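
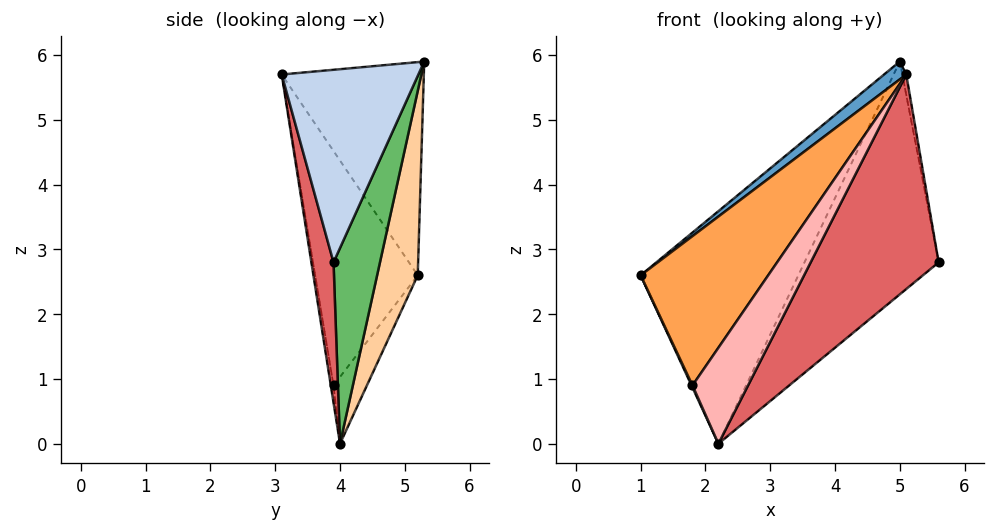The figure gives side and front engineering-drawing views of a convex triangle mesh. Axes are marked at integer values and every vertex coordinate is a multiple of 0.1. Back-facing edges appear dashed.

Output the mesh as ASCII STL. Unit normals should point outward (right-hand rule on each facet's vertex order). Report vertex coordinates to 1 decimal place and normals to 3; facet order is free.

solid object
 facet normal -0.632 -0.099 0.769
  outer loop
   vertex 5.1 3.1 5.7
   vertex 5.0 5.3 5.9
   vertex 1.0 5.2 2.6
  endloop
 endfacet
 facet normal 0.984 0.029 0.177
  outer loop
   vertex 5.1 3.1 5.7
   vertex 5.6 3.9 2.8
   vertex 5.0 5.3 5.9
  endloop
 endfacet
 facet normal -0.600 -0.746 0.288
  outer loop
   vertex 1.8 3.9 0.9
   vertex 5.1 3.1 5.7
   vertex 1.0 5.2 2.6
  endloop
 endfacet
 facet normal 0.237 0.919 -0.315
  outer loop
   vertex 2.2 4.0 0.0
   vertex 1.0 5.2 2.6
   vertex 5.0 5.3 5.9
  endloop
 endfacet
 facet normal 0.307 0.888 -0.342
  outer loop
   vertex 2.2 4.0 0.0
   vertex 5.0 5.3 5.9
   vertex 5.6 3.9 2.8
  endloop
 endfacet
 facet normal -0.912 -0.027 -0.409
  outer loop
   vertex 2.2 4.0 0.0
   vertex 1.8 3.9 0.9
   vertex 1.0 5.2 2.6
  endloop
 endfacet
 facet normal 0.166 -0.958 -0.236
  outer loop
   vertex 2.2 4.0 0.0
   vertex 5.6 3.9 2.8
   vertex 5.1 3.1 5.7
  endloop
 endfacet
 facet normal -0.049 -0.990 -0.132
  outer loop
   vertex 2.2 4.0 0.0
   vertex 5.1 3.1 5.7
   vertex 1.8 3.9 0.9
  endloop
 endfacet
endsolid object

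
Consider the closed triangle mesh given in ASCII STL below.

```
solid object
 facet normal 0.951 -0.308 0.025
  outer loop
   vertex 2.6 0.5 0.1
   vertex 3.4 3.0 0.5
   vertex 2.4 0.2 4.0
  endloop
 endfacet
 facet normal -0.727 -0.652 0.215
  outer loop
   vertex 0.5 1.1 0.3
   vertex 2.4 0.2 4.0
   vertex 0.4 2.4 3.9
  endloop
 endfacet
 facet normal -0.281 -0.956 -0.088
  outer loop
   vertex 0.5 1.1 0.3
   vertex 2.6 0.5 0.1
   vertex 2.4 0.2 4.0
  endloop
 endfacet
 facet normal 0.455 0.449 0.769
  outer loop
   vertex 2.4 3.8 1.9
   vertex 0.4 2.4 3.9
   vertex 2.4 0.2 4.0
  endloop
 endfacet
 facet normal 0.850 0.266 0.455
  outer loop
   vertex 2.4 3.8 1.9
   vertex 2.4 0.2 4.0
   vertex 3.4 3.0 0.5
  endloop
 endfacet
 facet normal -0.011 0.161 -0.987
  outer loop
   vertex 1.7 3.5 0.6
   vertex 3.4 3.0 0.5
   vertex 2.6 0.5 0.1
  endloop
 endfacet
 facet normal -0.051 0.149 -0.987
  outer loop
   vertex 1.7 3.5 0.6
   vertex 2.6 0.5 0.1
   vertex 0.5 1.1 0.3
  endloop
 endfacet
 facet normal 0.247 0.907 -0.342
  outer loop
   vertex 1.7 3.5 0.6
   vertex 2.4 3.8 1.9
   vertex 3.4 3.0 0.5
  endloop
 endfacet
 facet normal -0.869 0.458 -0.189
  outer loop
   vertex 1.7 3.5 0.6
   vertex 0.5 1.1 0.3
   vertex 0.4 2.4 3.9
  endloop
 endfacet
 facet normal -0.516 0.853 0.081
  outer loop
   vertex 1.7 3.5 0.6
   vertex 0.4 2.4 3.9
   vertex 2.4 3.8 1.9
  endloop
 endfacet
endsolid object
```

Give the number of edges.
15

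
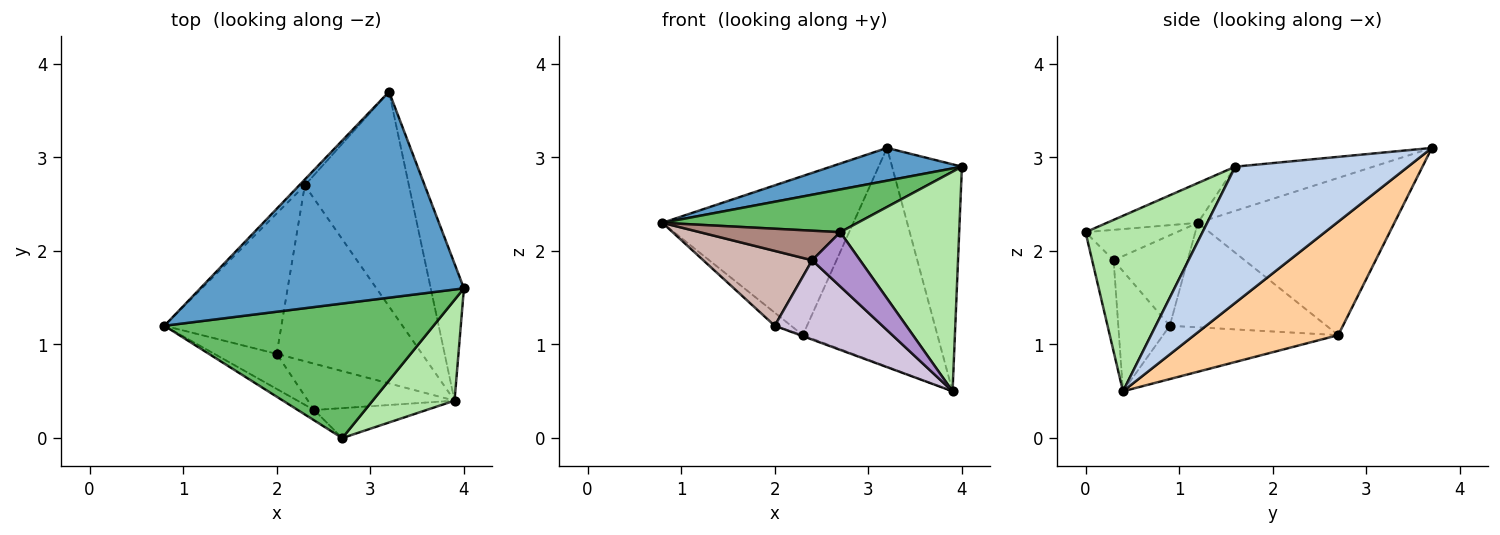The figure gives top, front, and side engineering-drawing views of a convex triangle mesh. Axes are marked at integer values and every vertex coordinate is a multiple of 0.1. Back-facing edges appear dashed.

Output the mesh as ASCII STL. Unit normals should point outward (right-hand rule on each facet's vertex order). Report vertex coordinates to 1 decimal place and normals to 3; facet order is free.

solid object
 facet normal -0.163 -0.155 0.974
  outer loop
   vertex 3.2 3.7 3.1
   vertex 0.8 1.2 2.3
   vertex 4.0 1.6 2.9
  endloop
 endfacet
 facet normal 0.904 0.366 -0.220
  outer loop
   vertex 3.9 0.4 0.5
   vertex 3.2 3.7 3.1
   vertex 4.0 1.6 2.9
  endloop
 endfacet
 facet normal -0.717 0.697 -0.026
  outer loop
   vertex 2.3 2.7 1.1
   vertex 0.8 1.2 2.3
   vertex 3.2 3.7 3.1
  endloop
 endfacet
 facet normal 0.607 0.567 -0.557
  outer loop
   vertex 2.3 2.7 1.1
   vertex 3.2 3.7 3.1
   vertex 3.9 0.4 0.5
  endloop
 endfacet
 facet normal -0.140 -0.300 0.944
  outer loop
   vertex 2.7 0.0 2.2
   vertex 4.0 1.6 2.9
   vertex 0.8 1.2 2.3
  endloop
 endfacet
 facet normal 0.666 -0.678 0.311
  outer loop
   vertex 2.7 0.0 2.2
   vertex 3.9 0.4 0.5
   vertex 4.0 1.6 2.9
  endloop
 endfacet
 facet normal -0.665 0.069 -0.744
  outer loop
   vertex 2.0 0.9 1.2
   vertex 0.8 1.2 2.3
   vertex 2.3 2.7 1.1
  endloop
 endfacet
 facet normal -0.344 0.005 -0.939
  outer loop
   vertex 2.0 0.9 1.2
   vertex 2.3 2.7 1.1
   vertex 3.9 0.4 0.5
  endloop
 endfacet
 facet normal -0.365 -0.815 -0.450
  outer loop
   vertex 2.4 0.3 1.9
   vertex 3.9 0.4 0.5
   vertex 2.7 0.0 2.2
  endloop
 endfacet
 facet normal -0.382 -0.798 -0.466
  outer loop
   vertex 2.4 0.3 1.9
   vertex 2.0 0.9 1.2
   vertex 3.9 0.4 0.5
  endloop
 endfacet
 facet normal -0.523 -0.805 -0.282
  outer loop
   vertex 2.4 0.3 1.9
   vertex 2.7 0.0 2.2
   vertex 0.8 1.2 2.3
  endloop
 endfacet
 facet normal -0.524 -0.771 -0.361
  outer loop
   vertex 2.4 0.3 1.9
   vertex 0.8 1.2 2.3
   vertex 2.0 0.9 1.2
  endloop
 endfacet
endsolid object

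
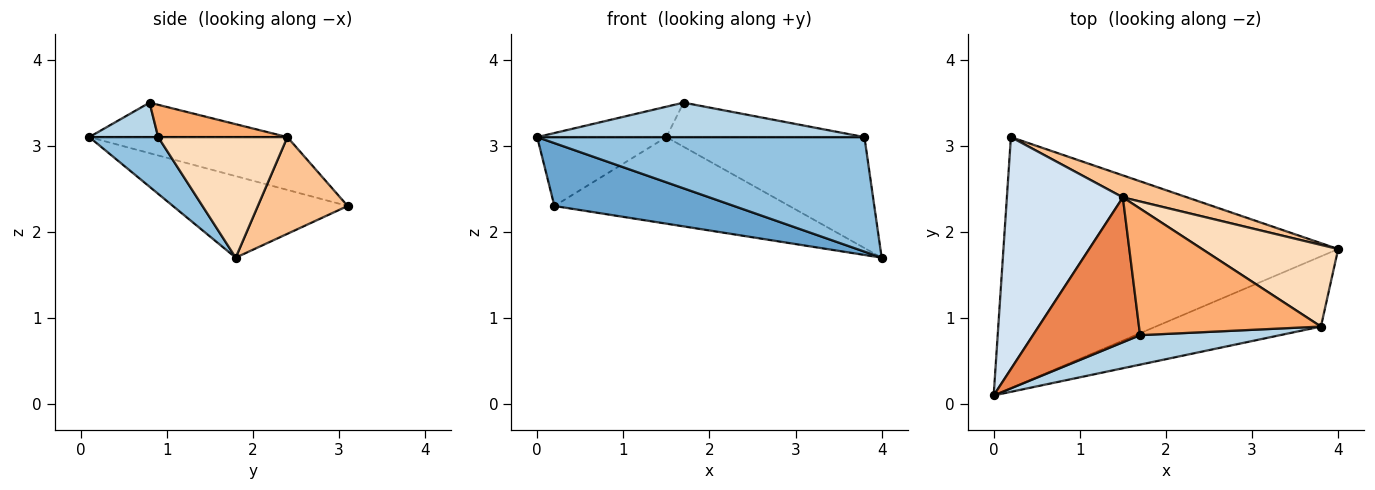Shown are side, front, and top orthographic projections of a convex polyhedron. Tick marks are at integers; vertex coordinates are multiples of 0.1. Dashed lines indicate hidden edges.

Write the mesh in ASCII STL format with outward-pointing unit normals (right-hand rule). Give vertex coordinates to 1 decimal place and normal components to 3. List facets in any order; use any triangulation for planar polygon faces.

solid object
 facet normal -0.230 -0.236 -0.944
  outer loop
   vertex 0.2 3.1 2.3
   vertex 4.0 1.8 1.7
   vertex 0.0 0.1 3.1
  endloop
 endfacet
 facet normal 0.177 -0.839 -0.514
  outer loop
   vertex 3.8 0.9 3.1
   vertex 0.0 0.1 3.1
   vertex 4.0 1.8 1.7
  endloop
 endfacet
 facet normal 0.158 -0.750 0.642
  outer loop
   vertex 3.8 0.9 3.1
   vertex 1.7 0.8 3.5
   vertex 0.0 0.1 3.1
  endloop
 endfacet
 facet normal -0.400 0.261 0.879
  outer loop
   vertex 1.5 2.4 3.1
   vertex 0.2 3.1 2.3
   vertex 0.0 0.1 3.1
  endloop
 endfacet
 facet normal -0.300 0.196 0.934
  outer loop
   vertex 1.5 2.4 3.1
   vertex 0.0 0.1 3.1
   vertex 1.7 0.8 3.5
  endloop
 endfacet
 facet normal 0.169 0.259 0.951
  outer loop
   vertex 1.5 2.4 3.1
   vertex 1.7 0.8 3.5
   vertex 3.8 0.9 3.1
  endloop
 endfacet
 facet normal 0.347 0.909 0.231
  outer loop
   vertex 1.5 2.4 3.1
   vertex 4.0 1.8 1.7
   vertex 0.2 3.1 2.3
  endloop
 endfacet
 facet normal 0.465 0.713 0.525
  outer loop
   vertex 1.5 2.4 3.1
   vertex 3.8 0.9 3.1
   vertex 4.0 1.8 1.7
  endloop
 endfacet
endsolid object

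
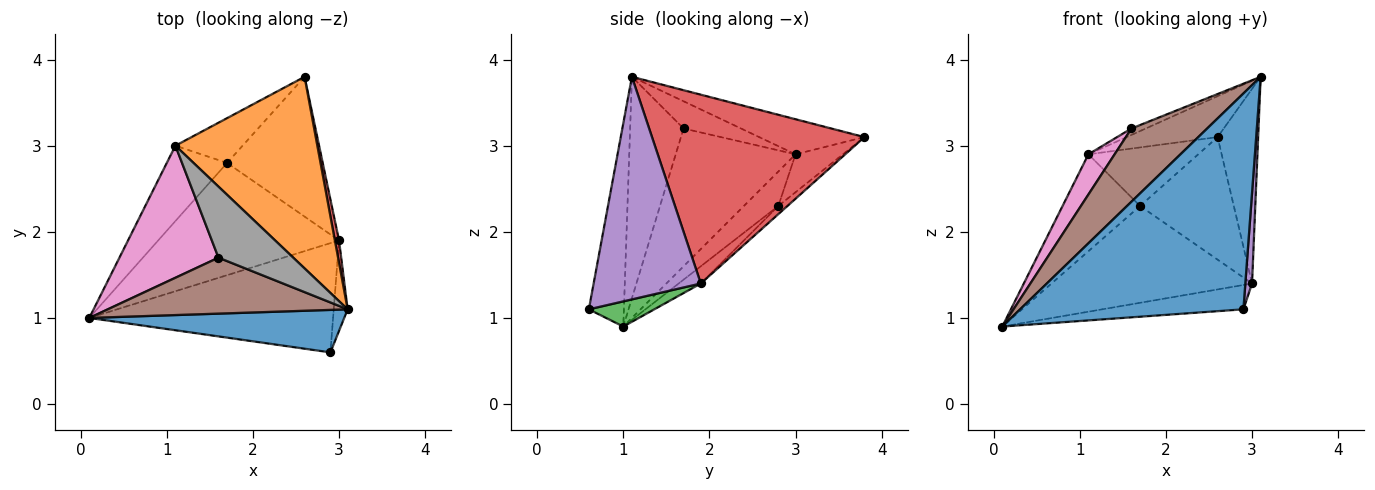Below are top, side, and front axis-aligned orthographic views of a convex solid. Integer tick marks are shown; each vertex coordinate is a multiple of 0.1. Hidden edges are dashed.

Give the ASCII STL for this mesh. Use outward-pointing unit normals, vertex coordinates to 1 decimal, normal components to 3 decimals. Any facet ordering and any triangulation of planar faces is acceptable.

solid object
 facet normal -0.152 -0.970 0.191
  outer loop
   vertex 2.9 0.6 1.1
   vertex 3.1 1.1 3.8
   vertex 0.1 1.0 0.9
  endloop
 endfacet
 facet normal -0.235 0.203 0.951
  outer loop
   vertex 1.1 3.0 2.9
   vertex 3.1 1.1 3.8
   vertex 2.6 3.8 3.1
  endloop
 endfacet
 facet normal 0.100 0.216 -0.971
  outer loop
   vertex 3.0 1.9 1.4
   vertex 2.9 0.6 1.1
   vertex 0.1 1.0 0.9
  endloop
 endfacet
 facet normal 0.982 0.187 0.022
  outer loop
   vertex 3.0 1.9 1.4
   vertex 2.6 3.8 3.1
   vertex 3.1 1.1 3.8
  endloop
 endfacet
 facet normal 0.996 -0.062 -0.062
  outer loop
   vertex 3.0 1.9 1.4
   vertex 3.1 1.1 3.8
   vertex 2.9 0.6 1.1
  endloop
 endfacet
 facet normal -0.489 -0.693 0.530
  outer loop
   vertex 1.6 1.7 3.2
   vertex 0.1 1.0 0.9
   vertex 3.1 1.1 3.8
  endloop
 endfacet
 facet normal -0.800 -0.175 0.575
  outer loop
   vertex 1.6 1.7 3.2
   vertex 1.1 3.0 2.9
   vertex 0.1 1.0 0.9
  endloop
 endfacet
 facet normal -0.341 0.085 0.936
  outer loop
   vertex 1.6 1.7 3.2
   vertex 3.1 1.1 3.8
   vertex 1.1 3.0 2.9
  endloop
 endfacet
 facet normal -0.072 0.651 -0.755
  outer loop
   vertex 1.7 2.8 2.3
   vertex 3.0 1.9 1.4
   vertex 0.1 1.0 0.9
  endloop
 endfacet
 facet normal -0.064 0.658 -0.750
  outer loop
   vertex 1.7 2.8 2.3
   vertex 2.6 3.8 3.1
   vertex 3.0 1.9 1.4
  endloop
 endfacet
 facet normal -0.331 0.745 -0.579
  outer loop
   vertex 1.7 2.8 2.3
   vertex 0.1 1.0 0.9
   vertex 1.1 3.0 2.9
  endloop
 endfacet
 facet normal -0.324 0.751 -0.575
  outer loop
   vertex 1.7 2.8 2.3
   vertex 1.1 3.0 2.9
   vertex 2.6 3.8 3.1
  endloop
 endfacet
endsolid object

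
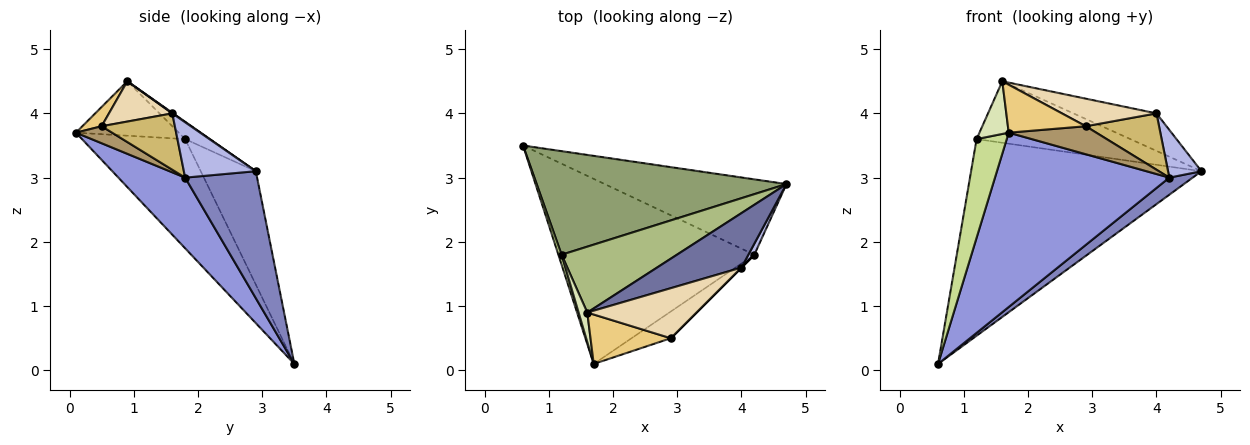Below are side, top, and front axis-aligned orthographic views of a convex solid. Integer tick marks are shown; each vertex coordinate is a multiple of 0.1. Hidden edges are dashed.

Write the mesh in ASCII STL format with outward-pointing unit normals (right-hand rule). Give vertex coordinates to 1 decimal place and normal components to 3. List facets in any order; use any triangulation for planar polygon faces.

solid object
 facet normal 0.006 0.567 0.824
  outer loop
   vertex 4.0 1.6 4.0
   vertex 4.7 2.9 3.1
   vertex 1.6 0.9 4.5
  endloop
 endfacet
 facet normal 0.563 -0.183 -0.806
  outer loop
   vertex 4.2 1.8 3.0
   vertex 0.6 3.5 0.1
   vertex 4.7 2.9 3.1
  endloop
 endfacet
 facet normal 0.254 -0.663 -0.704
  outer loop
   vertex 4.2 1.8 3.0
   vertex 1.7 0.1 3.7
   vertex 0.6 3.5 0.1
  endloop
 endfacet
 facet normal 0.903 -0.419 0.097
  outer loop
   vertex 4.2 1.8 3.0
   vertex 4.7 2.9 3.1
   vertex 4.0 1.6 4.0
  endloop
 endfacet
 facet normal -0.207 0.866 0.456
  outer loop
   vertex 1.2 1.8 3.6
   vertex 4.7 2.9 3.1
   vertex 0.6 3.5 0.1
  endloop
 endfacet
 facet normal -0.109 0.678 0.727
  outer loop
   vertex 1.2 1.8 3.6
   vertex 1.6 0.9 4.5
   vertex 4.7 2.9 3.1
  endloop
 endfacet
 facet normal -0.959 -0.281 0.028
  outer loop
   vertex 1.2 1.8 3.6
   vertex 0.6 3.5 0.1
   vertex 1.7 0.1 3.7
  endloop
 endfacet
 facet normal -0.951 -0.271 0.152
  outer loop
   vertex 1.2 1.8 3.6
   vertex 1.7 0.1 3.7
   vertex 1.6 0.9 4.5
  endloop
 endfacet
 facet normal 0.286 -0.693 -0.661
  outer loop
   vertex 2.9 0.5 3.8
   vertex 1.7 0.1 3.7
   vertex 4.2 1.8 3.0
  endloop
 endfacet
 facet normal 0.707 -0.707 0.000
  outer loop
   vertex 2.9 0.5 3.8
   vertex 4.2 1.8 3.0
   vertex 4.0 1.6 4.0
  endloop
 endfacet
 facet normal 0.170 -0.686 0.707
  outer loop
   vertex 2.9 0.5 3.8
   vertex 1.6 0.9 4.5
   vertex 1.7 0.1 3.7
  endloop
 endfacet
 facet normal 0.308 -0.459 0.833
  outer loop
   vertex 2.9 0.5 3.8
   vertex 4.0 1.6 4.0
   vertex 1.6 0.9 4.5
  endloop
 endfacet
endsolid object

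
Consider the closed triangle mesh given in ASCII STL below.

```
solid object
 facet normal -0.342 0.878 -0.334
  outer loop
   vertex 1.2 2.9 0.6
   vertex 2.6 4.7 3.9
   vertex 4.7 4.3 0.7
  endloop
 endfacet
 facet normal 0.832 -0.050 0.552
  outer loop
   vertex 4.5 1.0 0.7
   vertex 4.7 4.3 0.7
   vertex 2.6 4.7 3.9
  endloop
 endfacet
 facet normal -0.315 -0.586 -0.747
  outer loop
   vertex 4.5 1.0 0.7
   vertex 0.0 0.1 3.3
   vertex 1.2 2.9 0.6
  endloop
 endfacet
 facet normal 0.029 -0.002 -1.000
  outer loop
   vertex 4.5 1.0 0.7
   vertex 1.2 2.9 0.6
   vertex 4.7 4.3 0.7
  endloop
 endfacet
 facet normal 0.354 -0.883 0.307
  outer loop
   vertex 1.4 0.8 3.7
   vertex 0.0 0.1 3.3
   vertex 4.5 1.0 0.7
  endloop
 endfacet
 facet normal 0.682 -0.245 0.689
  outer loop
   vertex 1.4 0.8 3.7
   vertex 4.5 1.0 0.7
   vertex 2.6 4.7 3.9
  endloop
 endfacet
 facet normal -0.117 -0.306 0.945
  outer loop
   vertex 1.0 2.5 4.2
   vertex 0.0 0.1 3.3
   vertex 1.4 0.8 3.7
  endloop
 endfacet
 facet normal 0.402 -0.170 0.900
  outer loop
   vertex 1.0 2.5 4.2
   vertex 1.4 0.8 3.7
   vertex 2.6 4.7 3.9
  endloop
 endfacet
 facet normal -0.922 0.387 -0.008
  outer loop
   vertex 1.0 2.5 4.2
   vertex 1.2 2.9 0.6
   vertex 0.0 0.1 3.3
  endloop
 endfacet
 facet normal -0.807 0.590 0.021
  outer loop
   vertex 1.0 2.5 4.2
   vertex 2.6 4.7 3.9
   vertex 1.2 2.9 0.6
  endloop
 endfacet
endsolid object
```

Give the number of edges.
15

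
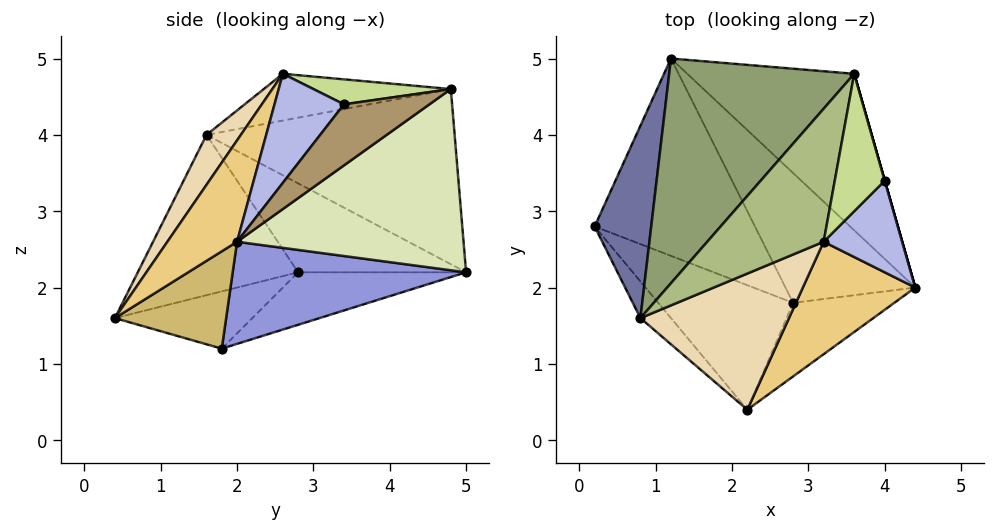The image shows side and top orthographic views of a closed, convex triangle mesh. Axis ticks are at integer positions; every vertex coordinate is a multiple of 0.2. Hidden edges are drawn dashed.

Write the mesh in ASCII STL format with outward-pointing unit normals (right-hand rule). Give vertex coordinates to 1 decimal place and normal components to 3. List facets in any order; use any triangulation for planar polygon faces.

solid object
 facet normal -0.788 0.358 0.501
  outer loop
   vertex 0.8 1.6 4.0
   vertex 1.2 5.0 2.2
   vertex 0.2 2.8 2.2
  endloop
 endfacet
 facet normal -0.308 0.140 -0.941
  outer loop
   vertex 2.8 1.8 1.2
   vertex 0.2 2.8 2.2
   vertex 1.2 5.0 2.2
  endloop
 endfacet
 facet normal 0.541 0.485 -0.687
  outer loop
   vertex 2.8 1.8 1.2
   vertex 1.2 5.0 2.2
   vertex 4.4 2.0 2.6
  endloop
 endfacet
 facet normal 0.720 -0.461 0.519
  outer loop
   vertex 4.0 3.4 4.4
   vertex 3.2 2.6 4.8
   vertex 4.4 2.0 2.6
  endloop
 endfacet
 facet normal -0.623 0.422 0.658
  outer loop
   vertex 3.6 4.8 4.6
   vertex 1.2 5.0 2.2
   vertex 0.8 1.6 4.0
  endloop
 endfacet
 facet normal -0.368 0.150 0.917
  outer loop
   vertex 3.6 4.8 4.6
   vertex 0.8 1.6 4.0
   vertex 3.2 2.6 4.8
  endloop
 endfacet
 facet normal 0.447 0.000 0.894
  outer loop
   vertex 3.6 4.8 4.6
   vertex 3.2 2.6 4.8
   vertex 4.0 3.4 4.4
  endloop
 endfacet
 facet normal 0.604 0.570 -0.557
  outer loop
   vertex 3.6 4.8 4.6
   vertex 4.4 2.0 2.6
   vertex 1.2 5.0 2.2
  endloop
 endfacet
 facet normal 0.962 0.275 0.000
  outer loop
   vertex 3.6 4.8 4.6
   vertex 4.0 3.4 4.4
   vertex 4.4 2.0 2.6
  endloop
 endfacet
 facet normal 0.619 -0.449 -0.644
  outer loop
   vertex 2.2 0.4 1.6
   vertex 2.8 1.8 1.2
   vertex 4.4 2.0 2.6
  endloop
 endfacet
 facet normal 0.392 -0.811 0.435
  outer loop
   vertex 2.2 0.4 1.6
   vertex 4.4 2.0 2.6
   vertex 3.2 2.6 4.8
  endloop
 endfacet
 facet normal 0.175 -0.836 0.520
  outer loop
   vertex 2.2 0.4 1.6
   vertex 3.2 2.6 4.8
   vertex 0.8 1.6 4.0
  endloop
 endfacet
 facet normal -0.778 -0.611 -0.148
  outer loop
   vertex 2.2 0.4 1.6
   vertex 0.8 1.6 4.0
   vertex 0.2 2.8 2.2
  endloop
 endfacet
 facet normal -0.389 -0.095 -0.916
  outer loop
   vertex 2.2 0.4 1.6
   vertex 0.2 2.8 2.2
   vertex 2.8 1.8 1.2
  endloop
 endfacet
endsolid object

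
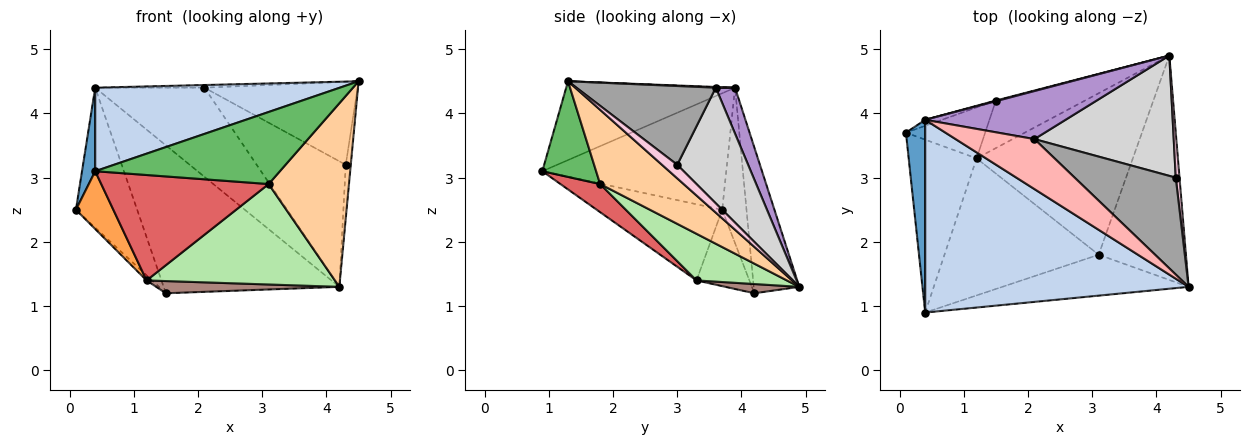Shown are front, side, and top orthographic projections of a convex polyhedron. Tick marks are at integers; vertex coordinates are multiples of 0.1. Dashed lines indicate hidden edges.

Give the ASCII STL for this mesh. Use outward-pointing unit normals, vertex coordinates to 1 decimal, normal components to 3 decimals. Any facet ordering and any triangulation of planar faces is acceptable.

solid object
 facet normal -0.984 -0.071 0.163
  outer loop
   vertex 0.4 3.9 4.4
   vertex 0.1 3.7 2.5
   vertex 0.4 0.9 3.1
  endloop
 endfacet
 facet normal -0.265 -0.383 0.885
  outer loop
   vertex 0.4 3.9 4.4
   vertex 0.4 0.9 3.1
   vertex 4.5 1.3 4.5
  endloop
 endfacet
 facet normal -0.729 -0.217 -0.650
  outer loop
   vertex 1.2 3.3 1.4
   vertex 0.4 0.9 3.1
   vertex 0.1 3.7 2.5
  endloop
 endfacet
 facet normal 0.550 -0.529 -0.646
  outer loop
   vertex 3.1 1.8 2.9
   vertex 4.2 4.9 1.3
   vertex 4.5 1.3 4.5
  endloop
 endfacet
 facet normal 0.246 -0.843 -0.478
  outer loop
   vertex 3.1 1.8 2.9
   vertex 4.5 1.3 4.5
   vertex 0.4 0.9 3.1
  endloop
 endfacet
 facet normal 0.246 -0.512 -0.823
  outer loop
   vertex 3.1 1.8 2.9
   vertex 1.2 3.3 1.4
   vertex 4.2 4.9 1.3
  endloop
 endfacet
 facet normal 0.143 -0.603 -0.785
  outer loop
   vertex 3.1 1.8 2.9
   vertex 0.4 0.9 3.1
   vertex 1.2 3.3 1.4
  endloop
 endfacet
 facet normal 0.009 0.053 0.999
  outer loop
   vertex 2.1 3.6 4.4
   vertex 0.4 3.9 4.4
   vertex 4.5 1.3 4.5
  endloop
 endfacet
 facet normal 0.154 0.870 0.469
  outer loop
   vertex 2.1 3.6 4.4
   vertex 4.2 4.9 1.3
   vertex 0.4 3.9 4.4
  endloop
 endfacet
 facet normal -0.692 0.071 -0.718
  outer loop
   vertex 1.5 4.2 1.2
   vertex 1.2 3.3 1.4
   vertex 0.1 3.7 2.5
  endloop
 endfacet
 facet normal 0.100 -0.247 -0.964
  outer loop
   vertex 1.5 4.2 1.2
   vertex 4.2 4.9 1.3
   vertex 1.2 3.3 1.4
  endloop
 endfacet
 facet normal -0.368 0.929 -0.040
  outer loop
   vertex 1.5 4.2 1.2
   vertex 0.1 3.7 2.5
   vertex 0.4 3.9 4.4
  endloop
 endfacet
 facet normal -0.251 0.968 0.004
  outer loop
   vertex 1.5 4.2 1.2
   vertex 0.4 3.9 4.4
   vertex 4.2 4.9 1.3
  endloop
 endfacet
 facet normal 0.919 0.302 0.254
  outer loop
   vertex 4.3 3.0 3.2
   vertex 4.5 1.3 4.5
   vertex 4.2 4.9 1.3
  endloop
 endfacet
 facet normal 0.509 0.560 0.654
  outer loop
   vertex 4.3 3.0 3.2
   vertex 2.1 3.6 4.4
   vertex 4.5 1.3 4.5
  endloop
 endfacet
 facet normal 0.498 0.626 0.600
  outer loop
   vertex 4.3 3.0 3.2
   vertex 4.2 4.9 1.3
   vertex 2.1 3.6 4.4
  endloop
 endfacet
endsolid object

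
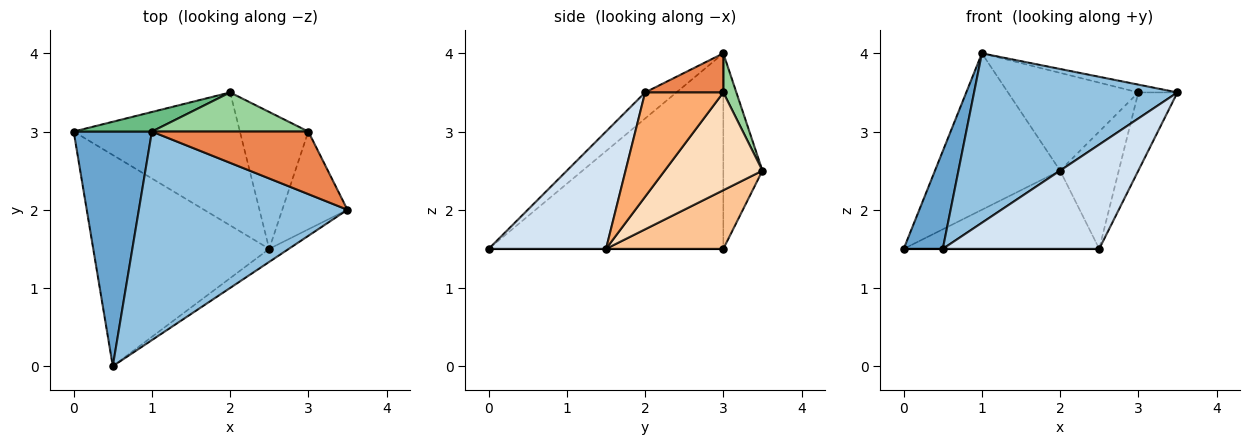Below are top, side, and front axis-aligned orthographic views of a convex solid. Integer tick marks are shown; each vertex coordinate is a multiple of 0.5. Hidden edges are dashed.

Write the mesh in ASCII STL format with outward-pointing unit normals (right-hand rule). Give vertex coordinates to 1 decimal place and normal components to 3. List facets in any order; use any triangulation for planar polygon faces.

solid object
 facet normal -0.918 -0.153 0.367
  outer loop
   vertex 1.0 3.0 4.0
   vertex 0.0 3.0 1.5
   vertex 0.5 0.0 1.5
  endloop
 endfacet
 facet normal -0.097 -0.628 0.772
  outer loop
   vertex 1.0 3.0 4.0
   vertex 0.5 0.0 1.5
   vertex 3.5 2.0 3.5
  endloop
 endfacet
 facet normal 0.000 0.000 -1.000
  outer loop
   vertex 2.5 1.5 1.5
   vertex 0.5 0.0 1.5
   vertex 0.0 3.0 1.5
  endloop
 endfacet
 facet normal 0.597 -0.796 -0.100
  outer loop
   vertex 2.5 1.5 1.5
   vertex 3.5 2.0 3.5
   vertex 0.5 0.0 1.5
  endloop
 endfacet
 facet normal 0.241 0.120 0.963
  outer loop
   vertex 3.0 3.0 3.5
   vertex 1.0 3.0 4.0
   vertex 3.5 2.0 3.5
  endloop
 endfacet
 facet normal 0.781 0.390 -0.488
  outer loop
   vertex 3.0 3.0 3.5
   vertex 3.5 2.0 3.5
   vertex 2.5 1.5 1.5
  endloop
 endfacet
 facet normal 0.291 0.485 -0.825
  outer loop
   vertex 2.0 3.5 2.5
   vertex 2.5 1.5 1.5
   vertex 0.0 3.0 1.5
  endloop
 endfacet
 facet normal 0.735 0.441 -0.515
  outer loop
   vertex 2.0 3.5 2.5
   vertex 3.0 3.0 3.5
   vertex 2.5 1.5 1.5
  endloop
 endfacet
 facet normal -0.296 0.948 0.118
  outer loop
   vertex 2.0 3.5 2.5
   vertex 0.0 3.0 1.5
   vertex 1.0 3.0 4.0
  endloop
 endfacet
 facet normal 0.092 0.925 0.370
  outer loop
   vertex 2.0 3.5 2.5
   vertex 1.0 3.0 4.0
   vertex 3.0 3.0 3.5
  endloop
 endfacet
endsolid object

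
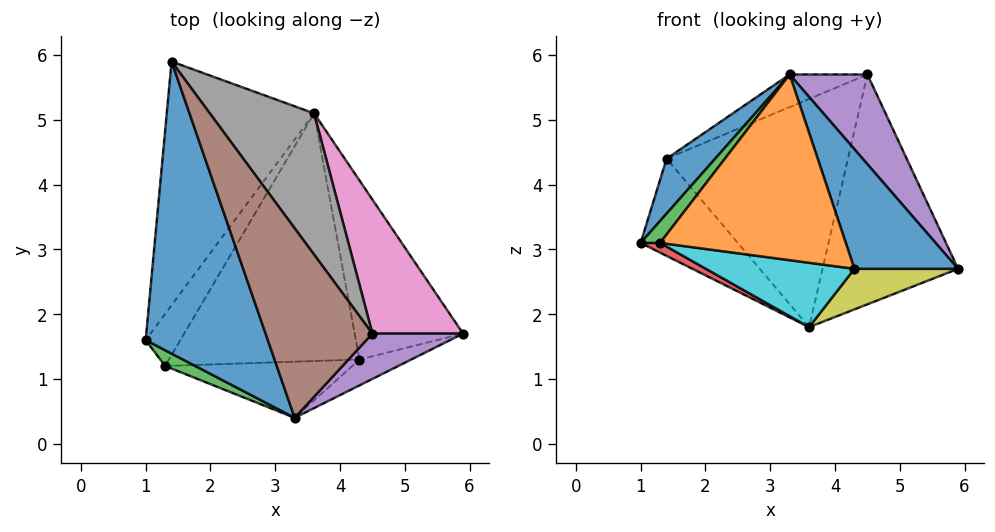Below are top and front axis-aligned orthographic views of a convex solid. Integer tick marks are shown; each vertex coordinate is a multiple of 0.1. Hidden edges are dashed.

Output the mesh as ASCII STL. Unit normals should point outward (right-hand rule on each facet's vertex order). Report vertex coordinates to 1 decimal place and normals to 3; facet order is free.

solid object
 facet normal -0.770 -0.118 0.627
  outer loop
   vertex 3.3 0.4 5.7
   vertex 1.4 5.9 4.4
   vertex 1.0 1.6 3.1
  endloop
 endfacet
 facet normal -0.694 0.267 -0.669
  outer loop
   vertex 3.6 5.1 1.8
   vertex 1.0 1.6 3.1
   vertex 1.4 5.9 4.4
  endloop
 endfacet
 facet normal -0.735 -0.551 0.396
  outer loop
   vertex 1.3 1.2 3.1
   vertex 3.3 0.4 5.7
   vertex 1.0 1.6 3.1
  endloop
 endfacet
 facet normal -0.238 -0.178 -0.955
  outer loop
   vertex 1.3 1.2 3.1
   vertex 1.0 1.6 3.1
   vertex 3.6 5.1 1.8
  endloop
 endfacet
 facet normal 0.695 -0.642 0.324
  outer loop
   vertex 4.5 1.7 5.7
   vertex 3.3 0.4 5.7
   vertex 5.9 1.7 2.7
  endloop
 endfacet
 facet normal -0.181 0.167 0.969
  outer loop
   vertex 4.5 1.7 5.7
   vertex 1.4 5.9 4.4
   vertex 3.3 0.4 5.7
  endloop
 endfacet
 facet normal 0.734 0.587 0.342
  outer loop
   vertex 4.5 1.7 5.7
   vertex 5.9 1.7 2.7
   vertex 3.6 5.1 1.8
  endloop
 endfacet
 facet normal 0.682 0.622 0.385
  outer loop
   vertex 4.5 1.7 5.7
   vertex 3.6 5.1 1.8
   vertex 1.4 5.9 4.4
  endloop
 endfacet
 facet normal 0.055 -0.220 -0.974
  outer loop
   vertex 4.3 1.3 2.7
   vertex 3.6 5.1 1.8
   vertex 5.9 1.7 2.7
  endloop
 endfacet
 facet normal -0.120 -0.250 -0.961
  outer loop
   vertex 4.3 1.3 2.7
   vertex 1.3 1.2 3.1
   vertex 3.6 5.1 1.8
  endloop
 endfacet
 facet normal 0.237 -0.949 -0.206
  outer loop
   vertex 4.3 1.3 2.7
   vertex 5.9 1.7 2.7
   vertex 3.3 0.4 5.7
  endloop
 endfacet
 facet normal -0.007 -0.957 -0.289
  outer loop
   vertex 4.3 1.3 2.7
   vertex 3.3 0.4 5.7
   vertex 1.3 1.2 3.1
  endloop
 endfacet
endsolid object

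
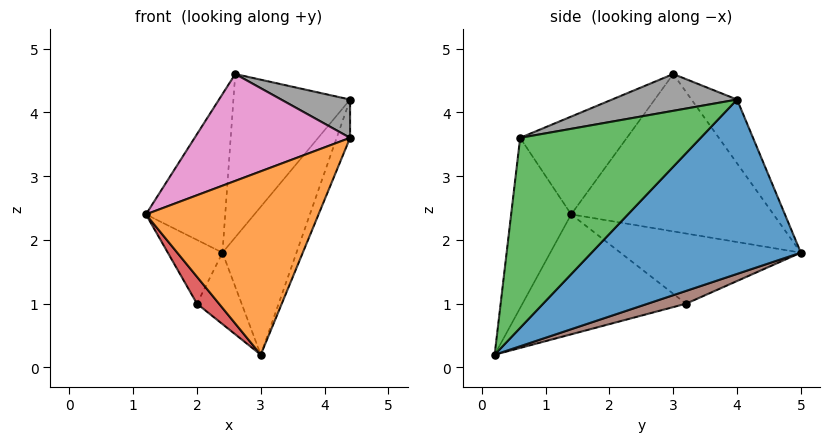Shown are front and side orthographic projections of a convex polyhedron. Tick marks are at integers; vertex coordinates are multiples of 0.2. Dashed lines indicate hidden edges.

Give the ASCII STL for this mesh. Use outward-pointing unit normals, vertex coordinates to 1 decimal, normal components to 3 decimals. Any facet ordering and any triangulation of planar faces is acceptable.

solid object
 facet normal 0.792 0.280 -0.543
  outer loop
   vertex 2.4 5.0 1.8
   vertex 4.4 4.0 4.2
   vertex 3.0 0.2 0.2
  endloop
 endfacet
 facet normal -0.319 -0.917 0.239
  outer loop
   vertex 4.4 0.6 3.6
   vertex 1.2 1.4 2.4
   vertex 3.0 0.2 0.2
  endloop
 endfacet
 facet normal 0.920 0.068 -0.387
  outer loop
   vertex 4.4 0.6 3.6
   vertex 3.0 0.2 0.2
   vertex 4.4 4.0 4.2
  endloop
 endfacet
 facet normal -0.797 -0.107 -0.594
  outer loop
   vertex 2.0 3.2 1.0
   vertex 3.0 0.2 0.2
   vertex 1.2 1.4 2.4
  endloop
 endfacet
 facet normal -0.943 0.286 -0.171
  outer loop
   vertex 2.0 3.2 1.0
   vertex 1.2 1.4 2.4
   vertex 2.4 5.0 1.8
  endloop
 endfacet
 facet normal 0.287 0.335 -0.897
  outer loop
   vertex 2.0 3.2 1.0
   vertex 2.4 5.0 1.8
   vertex 3.0 0.2 0.2
  endloop
 endfacet
 facet normal -0.408 -0.595 0.692
  outer loop
   vertex 2.6 3.0 4.6
   vertex 1.2 1.4 2.4
   vertex 4.4 0.6 3.6
  endloop
 endfacet
 facet normal 0.301 -0.166 0.939
  outer loop
   vertex 2.6 3.0 4.6
   vertex 4.4 0.6 3.6
   vertex 4.4 4.0 4.2
  endloop
 endfacet
 facet normal -0.885 0.347 0.311
  outer loop
   vertex 2.6 3.0 4.6
   vertex 2.4 5.0 1.8
   vertex 1.2 1.4 2.4
  endloop
 endfacet
 facet normal -0.299 0.766 0.569
  outer loop
   vertex 2.6 3.0 4.6
   vertex 4.4 4.0 4.2
   vertex 2.4 5.0 1.8
  endloop
 endfacet
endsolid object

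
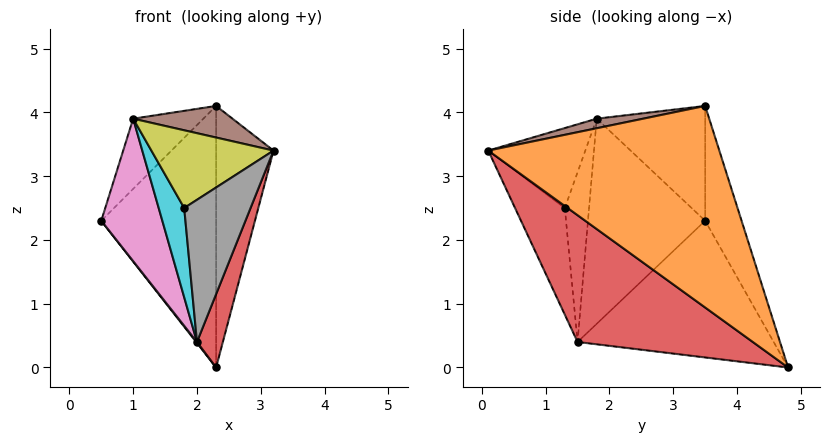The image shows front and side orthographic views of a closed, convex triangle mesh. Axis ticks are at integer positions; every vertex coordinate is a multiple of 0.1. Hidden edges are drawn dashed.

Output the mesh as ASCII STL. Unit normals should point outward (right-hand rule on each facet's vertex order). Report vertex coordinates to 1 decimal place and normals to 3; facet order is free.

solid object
 facet normal -0.289 0.912 0.289
  outer loop
   vertex 2.3 3.5 4.1
   vertex 2.3 4.8 0.0
   vertex 0.5 3.5 2.3
  endloop
 endfacet
 facet normal 0.968 0.240 0.076
  outer loop
   vertex 2.3 3.5 4.1
   vertex 3.2 0.1 3.4
   vertex 2.3 4.8 0.0
  endloop
 endfacet
 facet normal -0.787 -0.003 -0.617
  outer loop
   vertex 2.0 1.5 0.4
   vertex 0.5 3.5 2.3
   vertex 2.3 4.8 0.0
  endloop
 endfacet
 facet normal 0.897 -0.133 -0.421
  outer loop
   vertex 2.0 1.5 0.4
   vertex 2.3 4.8 0.0
   vertex 3.2 0.1 3.4
  endloop
 endfacet
 facet normal -0.643 0.416 0.643
  outer loop
   vertex 1.0 1.8 3.9
   vertex 2.3 3.5 4.1
   vertex 0.5 3.5 2.3
  endloop
 endfacet
 facet normal 0.084 -0.180 0.980
  outer loop
   vertex 1.0 1.8 3.9
   vertex 3.2 0.1 3.4
   vertex 2.3 3.5 4.1
  endloop
 endfacet
 facet normal -0.867 -0.452 -0.209
  outer loop
   vertex 1.0 1.8 3.9
   vertex 0.5 3.5 2.3
   vertex 2.0 1.5 0.4
  endloop
 endfacet
 facet normal -0.595 -0.793 -0.132
  outer loop
   vertex 1.8 1.3 2.5
   vertex 2.0 1.5 0.4
   vertex 3.2 0.1 3.4
  endloop
 endfacet
 facet normal -0.620 -0.781 -0.076
  outer loop
   vertex 1.8 1.3 2.5
   vertex 3.2 0.1 3.4
   vertex 1.0 1.8 3.9
  endloop
 endfacet
 facet normal -0.683 -0.719 -0.133
  outer loop
   vertex 1.8 1.3 2.5
   vertex 1.0 1.8 3.9
   vertex 2.0 1.5 0.4
  endloop
 endfacet
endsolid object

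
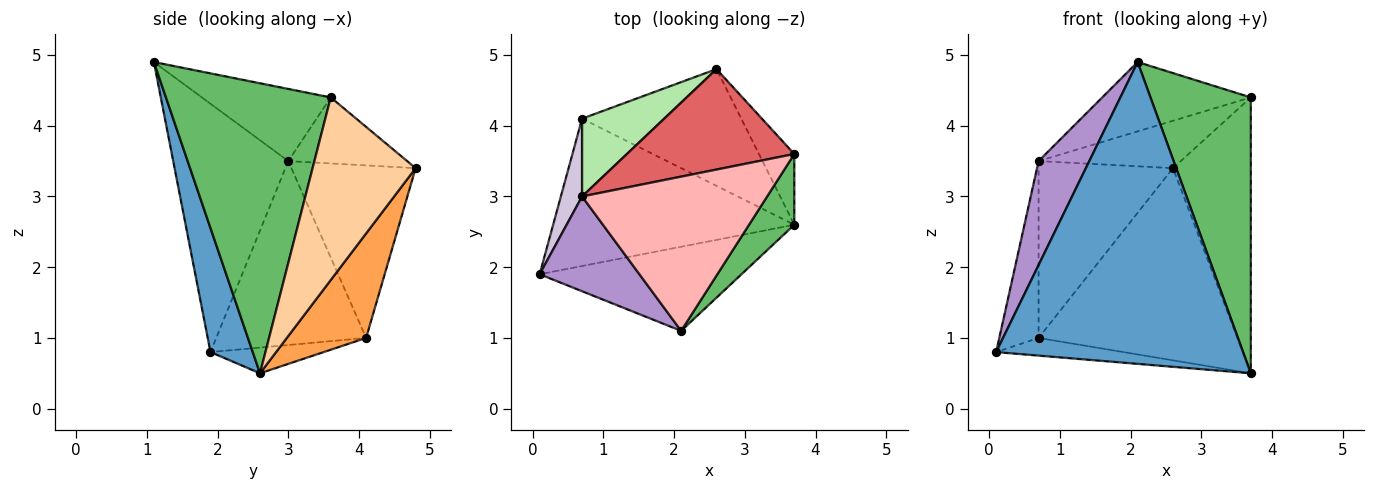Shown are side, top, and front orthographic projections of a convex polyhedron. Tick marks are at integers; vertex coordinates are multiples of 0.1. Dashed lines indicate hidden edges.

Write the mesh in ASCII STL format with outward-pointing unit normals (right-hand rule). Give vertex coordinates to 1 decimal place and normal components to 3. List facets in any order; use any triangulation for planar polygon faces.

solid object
 facet normal 0.163 -0.950 -0.265
  outer loop
   vertex 2.1 1.1 4.9
   vertex 0.1 1.9 0.8
   vertex 3.7 2.6 0.5
  endloop
 endfacet
 facet normal -0.105 0.118 -0.987
  outer loop
   vertex 0.7 4.1 1.0
   vertex 3.7 2.6 0.5
   vertex 0.1 1.9 0.8
  endloop
 endfacet
 facet normal 0.323 0.809 -0.491
  outer loop
   vertex 0.7 4.1 1.0
   vertex 2.6 4.8 3.4
   vertex 3.7 2.6 0.5
  endloop
 endfacet
 facet normal 0.789 0.596 -0.153
  outer loop
   vertex 3.7 3.6 4.4
   vertex 3.7 2.6 0.5
   vertex 2.6 4.8 3.4
  endloop
 endfacet
 facet normal 0.847 -0.515 0.132
  outer loop
   vertex 3.7 3.6 4.4
   vertex 2.1 1.1 4.9
   vertex 3.7 2.6 0.5
  endloop
 endfacet
 facet normal -0.646 0.699 0.307
  outer loop
   vertex 0.7 3.0 3.5
   vertex 2.6 4.8 3.4
   vertex 0.7 4.1 1.0
  endloop
 endfacet
 facet normal -0.336 0.402 0.852
  outer loop
   vertex 0.7 3.0 3.5
   vertex 3.7 3.6 4.4
   vertex 2.6 4.8 3.4
  endloop
 endfacet
 facet normal -0.335 0.386 0.859
  outer loop
   vertex 0.7 3.0 3.5
   vertex 2.1 1.1 4.9
   vertex 3.7 3.6 4.4
  endloop
 endfacet
 facet normal -0.859 -0.379 0.345
  outer loop
   vertex 0.7 3.0 3.5
   vertex 0.1 1.9 0.8
   vertex 2.1 1.1 4.9
  endloop
 endfacet
 facet normal -0.961 0.252 0.111
  outer loop
   vertex 0.7 3.0 3.5
   vertex 0.7 4.1 1.0
   vertex 0.1 1.9 0.8
  endloop
 endfacet
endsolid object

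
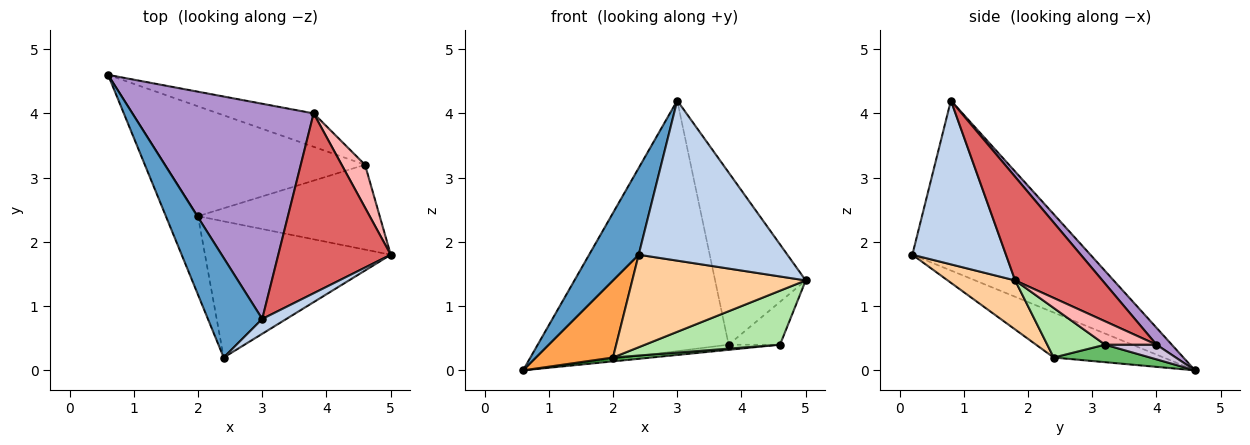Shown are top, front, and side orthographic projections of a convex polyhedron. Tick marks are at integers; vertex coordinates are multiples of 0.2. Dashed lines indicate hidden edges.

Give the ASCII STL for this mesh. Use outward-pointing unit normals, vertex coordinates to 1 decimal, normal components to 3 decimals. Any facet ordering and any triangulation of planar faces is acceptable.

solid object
 facet normal -0.921 -0.256 0.294
  outer loop
   vertex 3.0 0.8 4.2
   vertex 0.6 4.6 0.0
   vertex 2.4 0.2 1.8
  endloop
 endfacet
 facet normal 0.531 -0.844 0.078
  outer loop
   vertex 3.0 0.8 4.2
   vertex 2.4 0.2 1.8
   vertex 5.0 1.8 1.4
  endloop
 endfacet
 facet normal -0.707 -0.496 -0.505
  outer loop
   vertex 2.0 2.4 0.2
   vertex 2.4 0.2 1.8
   vertex 0.6 4.6 0.0
  endloop
 endfacet
 facet normal 0.213 -0.549 -0.808
  outer loop
   vertex 2.0 2.4 0.2
   vertex 5.0 1.8 1.4
   vertex 2.4 0.2 1.8
  endloop
 endfacet
 facet normal 0.087 -0.035 -0.996
  outer loop
   vertex 4.6 3.2 0.4
   vertex 2.0 2.4 0.2
   vertex 0.6 4.6 0.0
  endloop
 endfacet
 facet normal 0.224 -0.523 -0.822
  outer loop
   vertex 4.6 3.2 0.4
   vertex 5.0 1.8 1.4
   vertex 2.0 2.4 0.2
  endloop
 endfacet
 facet normal 0.554 0.576 0.601
  outer loop
   vertex 3.8 4.0 0.4
   vertex 3.0 0.8 4.2
   vertex 5.0 1.8 1.4
  endloop
 endfacet
 facet normal 0.577 0.577 0.577
  outer loop
   vertex 3.8 4.0 0.4
   vertex 5.0 1.8 1.4
   vertex 4.6 3.2 0.4
  endloop
 endfacet
 facet normal 0.061 0.757 0.650
  outer loop
   vertex 3.8 4.0 0.4
   vertex 0.6 4.6 0.0
   vertex 3.0 0.8 4.2
  endloop
 endfacet
 facet normal 0.150 0.150 -0.977
  outer loop
   vertex 3.8 4.0 0.4
   vertex 4.6 3.2 0.4
   vertex 0.6 4.6 0.0
  endloop
 endfacet
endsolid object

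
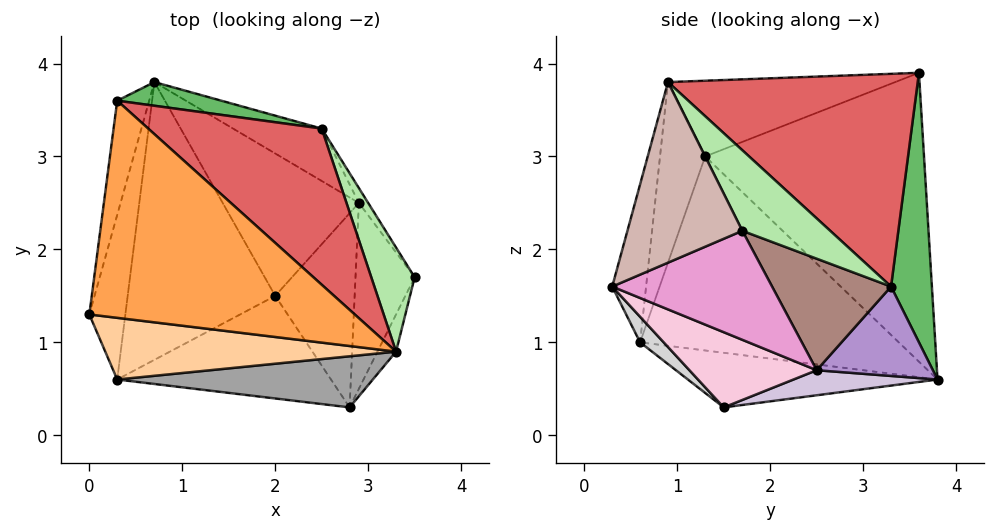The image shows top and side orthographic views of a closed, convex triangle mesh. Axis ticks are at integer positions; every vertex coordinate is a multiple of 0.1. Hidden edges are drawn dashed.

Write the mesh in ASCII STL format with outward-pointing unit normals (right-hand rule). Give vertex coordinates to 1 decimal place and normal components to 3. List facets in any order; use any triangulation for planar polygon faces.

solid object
 facet normal -0.979 0.170 -0.108
  outer loop
   vertex 0.3 3.6 3.9
   vertex 0.7 3.8 0.6
   vertex 0.0 1.3 3.0
  endloop
 endfacet
 facet normal -0.978 0.100 -0.182
  outer loop
   vertex 0.3 0.6 1.0
   vertex 0.0 1.3 3.0
   vertex 0.7 3.8 0.6
  endloop
 endfacet
 facet normal -0.260 -0.322 0.910
  outer loop
   vertex 3.3 0.9 3.8
   vertex 0.3 3.6 3.9
   vertex 0.0 1.3 3.0
  endloop
 endfacet
 facet normal -0.186 -0.936 0.300
  outer loop
   vertex 3.3 0.9 3.8
   vertex 0.0 1.3 3.0
   vertex 0.3 0.6 1.0
  endloop
 endfacet
 facet normal 0.222 0.971 0.086
  outer loop
   vertex 2.5 3.3 1.6
   vertex 0.7 3.8 0.6
   vertex 0.3 3.6 3.9
  endloop
 endfacet
 facet normal 0.712 0.589 0.383
  outer loop
   vertex 2.5 3.3 1.6
   vertex 3.3 0.9 3.8
   vertex 3.5 1.7 2.2
  endloop
 endfacet
 facet normal 0.594 0.642 0.484
  outer loop
   vertex 2.5 3.3 1.6
   vertex 0.3 3.6 3.9
   vertex 3.3 0.9 3.8
  endloop
 endfacet
 facet normal -0.346 -0.074 -0.935
  outer loop
   vertex 2.0 1.5 0.3
   vertex 0.3 0.6 1.0
   vertex 0.7 3.8 0.6
  endloop
 endfacet
 facet normal 0.466 0.754 -0.463
  outer loop
   vertex 2.9 2.5 0.7
   vertex 0.7 3.8 0.6
   vertex 2.5 3.3 1.6
  endloop
 endfacet
 facet normal 0.176 0.225 -0.958
  outer loop
   vertex 2.9 2.5 0.7
   vertex 2.0 1.5 0.3
   vertex 0.7 3.8 0.6
  endloop
 endfacet
 facet normal 0.858 0.509 -0.071
  outer loop
   vertex 2.9 2.5 0.7
   vertex 2.5 3.3 1.6
   vertex 3.5 1.7 2.2
  endloop
 endfacet
 facet normal 0.906 -0.413 -0.093
  outer loop
   vertex 2.8 0.3 1.6
   vertex 3.5 1.7 2.2
   vertex 3.3 0.9 3.8
  endloop
 endfacet
 facet normal 0.856 -0.229 -0.464
  outer loop
   vertex 2.8 0.3 1.6
   vertex 2.9 2.5 0.7
   vertex 3.5 1.7 2.2
  endloop
 endfacet
 facet normal 0.653 -0.312 -0.690
  outer loop
   vertex 2.8 0.3 1.6
   vertex 2.0 1.5 0.3
   vertex 2.9 2.5 0.7
  endloop
 endfacet
 facet normal -0.184 -0.937 0.297
  outer loop
   vertex 2.8 0.3 1.6
   vertex 3.3 0.9 3.8
   vertex 0.3 0.6 1.0
  endloop
 endfacet
 facet normal 0.084 -0.706 -0.703
  outer loop
   vertex 2.8 0.3 1.6
   vertex 0.3 0.6 1.0
   vertex 2.0 1.5 0.3
  endloop
 endfacet
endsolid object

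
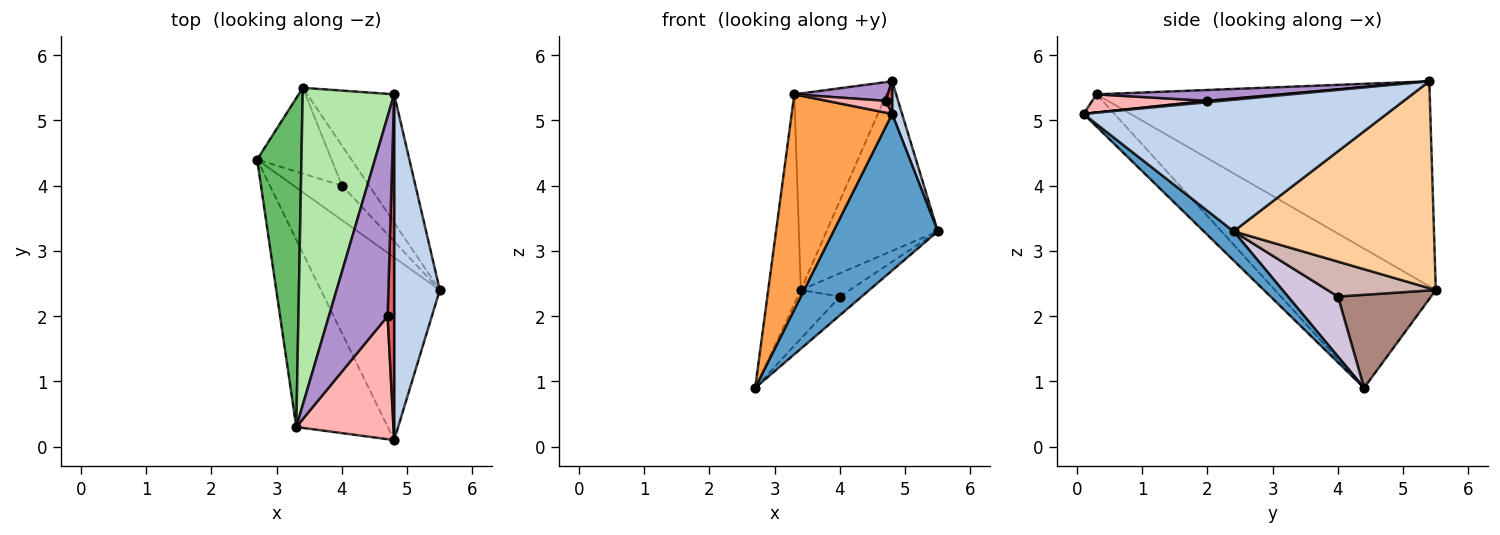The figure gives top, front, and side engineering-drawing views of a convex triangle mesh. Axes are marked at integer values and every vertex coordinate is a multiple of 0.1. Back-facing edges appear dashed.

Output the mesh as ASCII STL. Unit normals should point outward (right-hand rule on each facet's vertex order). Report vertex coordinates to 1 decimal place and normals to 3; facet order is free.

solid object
 facet normal 0.183 -0.640 -0.746
  outer loop
   vertex 4.8 0.1 5.1
   vertex 2.7 4.4 0.9
   vertex 5.5 2.4 3.3
  endloop
 endfacet
 facet normal 0.944 -0.031 0.328
  outer loop
   vertex 4.8 5.4 5.6
   vertex 4.8 0.1 5.1
   vertex 5.5 2.4 3.3
  endloop
 endfacet
 facet normal -0.226 -0.735 -0.639
  outer loop
   vertex 3.3 0.3 5.4
   vertex 2.7 4.4 0.9
   vertex 4.8 0.1 5.1
  endloop
 endfacet
 facet normal 0.821 0.456 -0.345
  outer loop
   vertex 3.4 5.5 2.4
   vertex 4.8 5.4 5.6
   vertex 5.5 2.4 3.3
  endloop
 endfacet
 facet normal -0.936 0.190 0.298
  outer loop
   vertex 3.4 5.5 2.4
   vertex 2.7 4.4 0.9
   vertex 3.3 0.3 5.4
  endloop
 endfacet
 facet normal -0.885 0.245 0.395
  outer loop
   vertex 3.4 5.5 2.4
   vertex 3.3 0.3 5.4
   vertex 4.8 5.4 5.6
  endloop
 endfacet
 facet normal 0.202 -0.092 0.975
  outer loop
   vertex 4.7 2.0 5.3
   vertex 4.8 0.1 5.1
   vertex 4.8 5.4 5.6
  endloop
 endfacet
 facet normal 0.183 -0.093 0.979
  outer loop
   vertex 4.7 2.0 5.3
   vertex 3.3 0.3 5.4
   vertex 4.8 0.1 5.1
  endloop
 endfacet
 facet normal 0.181 -0.092 0.979
  outer loop
   vertex 4.7 2.0 5.3
   vertex 4.8 5.4 5.6
   vertex 3.3 0.3 5.4
  endloop
 endfacet
 facet normal 0.738 0.321 -0.594
  outer loop
   vertex 4.0 4.0 2.3
   vertex 5.5 2.4 3.3
   vertex 2.7 4.4 0.9
  endloop
 endfacet
 facet normal 0.736 0.334 -0.588
  outer loop
   vertex 4.0 4.0 2.3
   vertex 2.7 4.4 0.9
   vertex 3.4 5.5 2.4
  endloop
 endfacet
 facet normal 0.744 0.336 -0.578
  outer loop
   vertex 4.0 4.0 2.3
   vertex 3.4 5.5 2.4
   vertex 5.5 2.4 3.3
  endloop
 endfacet
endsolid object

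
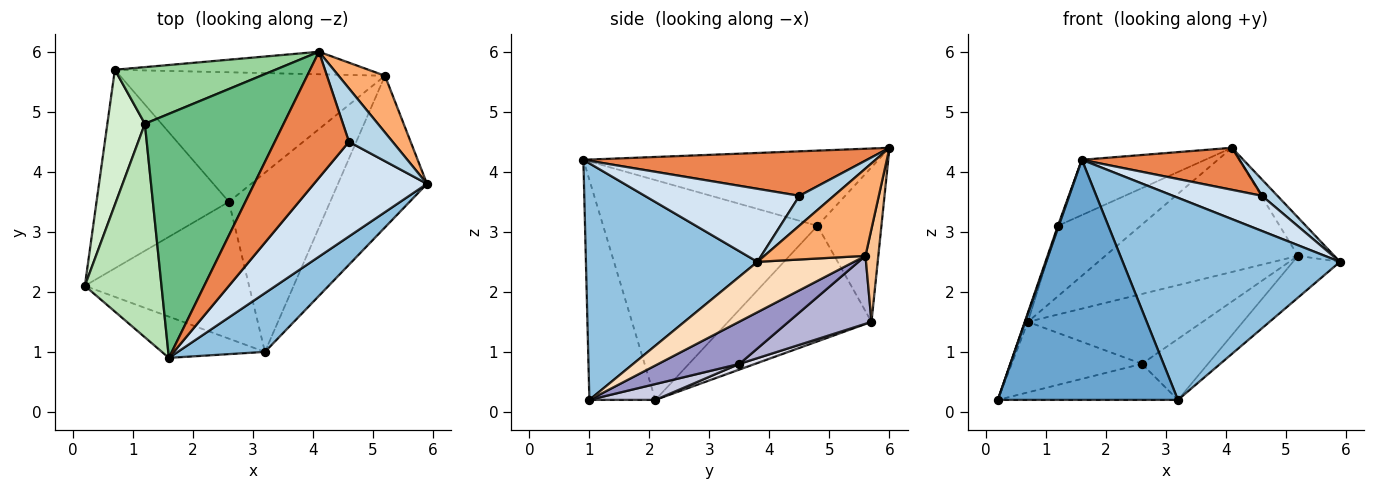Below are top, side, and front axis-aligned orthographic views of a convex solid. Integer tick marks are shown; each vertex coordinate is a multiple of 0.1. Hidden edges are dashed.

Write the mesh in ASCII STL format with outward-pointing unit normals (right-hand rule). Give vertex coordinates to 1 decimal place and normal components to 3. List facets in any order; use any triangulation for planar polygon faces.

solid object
 facet normal -0.340 -0.927 -0.159
  outer loop
   vertex 3.2 1.0 0.2
   vertex 1.6 0.9 4.2
   vertex 0.2 2.1 0.2
  endloop
 endfacet
 facet normal 0.604 -0.765 0.222
  outer loop
   vertex 3.2 1.0 0.2
   vertex 5.9 3.8 2.5
   vertex 1.6 0.9 4.2
  endloop
 endfacet
 facet normal 0.546 -0.245 0.801
  outer loop
   vertex 4.6 4.5 3.6
   vertex 5.9 3.8 2.5
   vertex 4.1 6.0 4.4
  endloop
 endfacet
 facet normal 0.518 -0.298 0.802
  outer loop
   vertex 4.6 4.5 3.6
   vertex 1.6 0.9 4.2
   vertex 5.9 3.8 2.5
  endloop
 endfacet
 facet normal 0.495 -0.275 0.824
  outer loop
   vertex 4.6 4.5 3.6
   vertex 4.1 6.0 4.4
   vertex 1.6 0.9 4.2
  endloop
 endfacet
 facet normal 0.842 0.303 0.447
  outer loop
   vertex 5.2 5.6 2.6
   vertex 4.1 6.0 4.4
   vertex 5.9 3.8 2.5
  endloop
 endfacet
 facet normal 0.065 0.982 -0.178
  outer loop
   vertex 5.2 5.6 2.6
   vertex 0.7 5.7 1.5
   vertex 4.1 6.0 4.4
  endloop
 endfacet
 facet normal 0.479 0.233 -0.846
  outer loop
   vertex 5.2 5.6 2.6
   vertex 5.9 3.8 2.5
   vertex 3.2 1.0 0.2
  endloop
 endfacet
 facet normal -0.467 0.195 0.862
  outer loop
   vertex 1.2 4.8 3.1
   vertex 1.6 0.9 4.2
   vertex 4.1 6.0 4.4
  endloop
 endfacet
 facet normal -0.517 0.667 0.537
  outer loop
   vertex 1.2 4.8 3.1
   vertex 4.1 6.0 4.4
   vertex 0.7 5.7 1.5
  endloop
 endfacet
 facet normal -0.944 -0.004 0.329
  outer loop
   vertex 1.2 4.8 3.1
   vertex 0.2 2.1 0.2
   vertex 1.6 0.9 4.2
  endloop
 endfacet
 facet normal -0.951 0.021 0.309
  outer loop
   vertex 1.2 4.8 3.1
   vertex 0.7 5.7 1.5
   vertex 0.2 2.1 0.2
  endloop
 endfacet
 facet normal 0.368 0.300 -0.880
  outer loop
   vertex 2.6 3.5 0.8
   vertex 5.2 5.6 2.6
   vertex 3.2 1.0 0.2
  endloop
 endfacet
 facet normal 0.220 0.463 -0.858
  outer loop
   vertex 2.6 3.5 0.8
   vertex 0.7 5.7 1.5
   vertex 5.2 5.6 2.6
  endloop
 endfacet
 facet normal 0.093 0.253 -0.963
  outer loop
   vertex 2.6 3.5 0.8
   vertex 3.2 1.0 0.2
   vertex 0.2 2.1 0.2
  endloop
 endfacet
 facet normal 0.040 0.334 -0.942
  outer loop
   vertex 2.6 3.5 0.8
   vertex 0.2 2.1 0.2
   vertex 0.7 5.7 1.5
  endloop
 endfacet
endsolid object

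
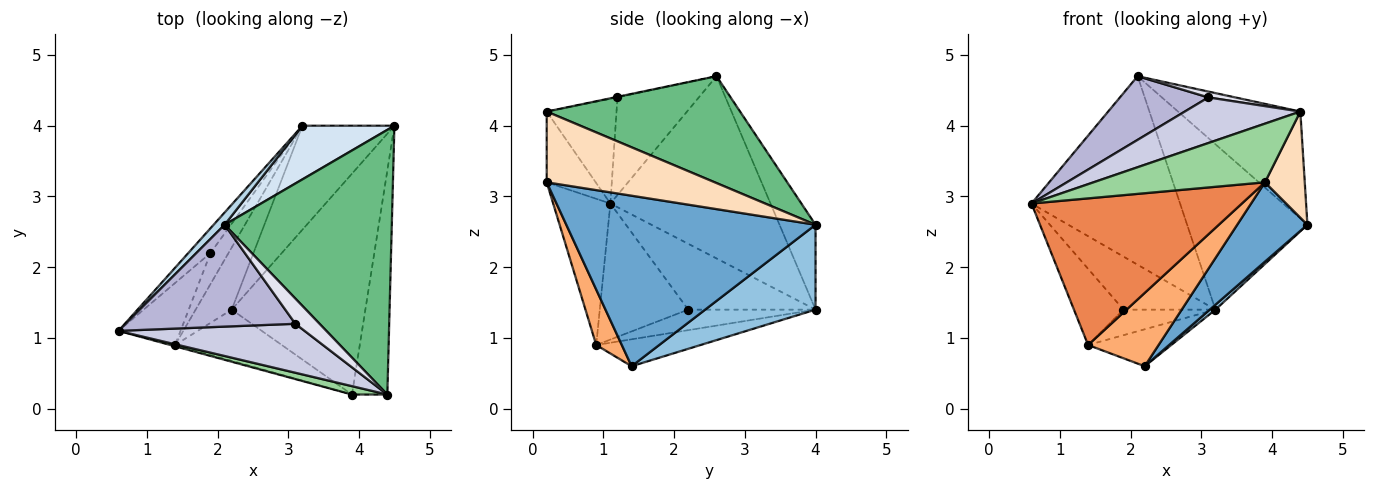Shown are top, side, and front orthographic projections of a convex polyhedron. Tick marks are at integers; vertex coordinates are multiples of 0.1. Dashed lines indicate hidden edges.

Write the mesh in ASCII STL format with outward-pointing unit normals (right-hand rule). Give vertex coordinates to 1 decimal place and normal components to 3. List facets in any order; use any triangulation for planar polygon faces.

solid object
 facet normal 0.768 -0.216 -0.602
  outer loop
   vertex 2.2 1.4 0.6
   vertex 4.5 4.0 2.6
   vertex 3.9 0.2 3.2
  endloop
 endfacet
 facet normal 0.678 -0.035 -0.734
  outer loop
   vertex 3.2 4.0 1.4
   vertex 4.5 4.0 2.6
   vertex 2.2 1.4 0.6
  endloop
 endfacet
 facet normal -0.732 0.679 0.044
  outer loop
   vertex 3.2 4.0 1.4
   vertex 0.6 1.1 2.9
   vertex 2.1 2.6 4.7
  endloop
 endfacet
 facet normal -0.274 0.915 0.297
  outer loop
   vertex 3.2 4.0 1.4
   vertex 2.1 2.6 4.7
   vertex 4.5 4.0 2.6
  endloop
 endfacet
 facet normal -0.262 -0.965 -0.008
  outer loop
   vertex 1.4 0.9 0.9
   vertex 3.9 0.2 3.2
   vertex 0.6 1.1 2.9
  endloop
 endfacet
 facet normal 0.285 -0.786 -0.549
  outer loop
   vertex 1.4 0.9 0.9
   vertex 2.2 1.4 0.6
   vertex 3.9 0.2 3.2
  endloop
 endfacet
 facet normal -0.540 0.430 -0.723
  outer loop
   vertex 1.4 0.9 0.9
   vertex 3.2 4.0 1.4
   vertex 2.2 1.4 0.6
  endloop
 endfacet
 facet normal 0.875 -0.207 -0.438
  outer loop
   vertex 4.4 0.2 4.2
   vertex 3.9 0.2 3.2
   vertex 4.5 4.0 2.6
  endloop
 endfacet
 facet normal 0.510 0.322 0.798
  outer loop
   vertex 4.4 0.2 4.2
   vertex 4.5 4.0 2.6
   vertex 2.1 2.6 4.7
  endloop
 endfacet
 facet normal -0.272 -0.953 0.136
  outer loop
   vertex 4.4 0.2 4.2
   vertex 0.6 1.1 2.9
   vertex 3.9 0.2 3.2
  endloop
 endfacet
 facet normal -0.782 0.565 -0.264
  outer loop
   vertex 1.9 2.2 1.4
   vertex 0.6 1.1 2.9
   vertex 3.2 4.0 1.4
  endloop
 endfacet
 facet normal -0.811 0.454 -0.370
  outer loop
   vertex 1.9 2.2 1.4
   vertex 1.4 0.9 0.9
   vertex 0.6 1.1 2.9
  endloop
 endfacet
 facet normal -0.661 0.477 -0.580
  outer loop
   vertex 1.9 2.2 1.4
   vertex 3.2 4.0 1.4
   vertex 1.4 0.9 0.9
  endloop
 endfacet
 facet normal -0.438 -0.476 0.762
  outer loop
   vertex 3.1 1.2 4.4
   vertex 2.1 2.6 4.7
   vertex 0.6 1.1 2.9
  endloop
 endfacet
 facet normal -0.381 -0.630 0.677
  outer loop
   vertex 3.1 1.2 4.4
   vertex 0.6 1.1 2.9
   vertex 4.4 0.2 4.2
  endloop
 endfacet
 facet normal -0.024 -0.226 0.974
  outer loop
   vertex 3.1 1.2 4.4
   vertex 4.4 0.2 4.2
   vertex 2.1 2.6 4.7
  endloop
 endfacet
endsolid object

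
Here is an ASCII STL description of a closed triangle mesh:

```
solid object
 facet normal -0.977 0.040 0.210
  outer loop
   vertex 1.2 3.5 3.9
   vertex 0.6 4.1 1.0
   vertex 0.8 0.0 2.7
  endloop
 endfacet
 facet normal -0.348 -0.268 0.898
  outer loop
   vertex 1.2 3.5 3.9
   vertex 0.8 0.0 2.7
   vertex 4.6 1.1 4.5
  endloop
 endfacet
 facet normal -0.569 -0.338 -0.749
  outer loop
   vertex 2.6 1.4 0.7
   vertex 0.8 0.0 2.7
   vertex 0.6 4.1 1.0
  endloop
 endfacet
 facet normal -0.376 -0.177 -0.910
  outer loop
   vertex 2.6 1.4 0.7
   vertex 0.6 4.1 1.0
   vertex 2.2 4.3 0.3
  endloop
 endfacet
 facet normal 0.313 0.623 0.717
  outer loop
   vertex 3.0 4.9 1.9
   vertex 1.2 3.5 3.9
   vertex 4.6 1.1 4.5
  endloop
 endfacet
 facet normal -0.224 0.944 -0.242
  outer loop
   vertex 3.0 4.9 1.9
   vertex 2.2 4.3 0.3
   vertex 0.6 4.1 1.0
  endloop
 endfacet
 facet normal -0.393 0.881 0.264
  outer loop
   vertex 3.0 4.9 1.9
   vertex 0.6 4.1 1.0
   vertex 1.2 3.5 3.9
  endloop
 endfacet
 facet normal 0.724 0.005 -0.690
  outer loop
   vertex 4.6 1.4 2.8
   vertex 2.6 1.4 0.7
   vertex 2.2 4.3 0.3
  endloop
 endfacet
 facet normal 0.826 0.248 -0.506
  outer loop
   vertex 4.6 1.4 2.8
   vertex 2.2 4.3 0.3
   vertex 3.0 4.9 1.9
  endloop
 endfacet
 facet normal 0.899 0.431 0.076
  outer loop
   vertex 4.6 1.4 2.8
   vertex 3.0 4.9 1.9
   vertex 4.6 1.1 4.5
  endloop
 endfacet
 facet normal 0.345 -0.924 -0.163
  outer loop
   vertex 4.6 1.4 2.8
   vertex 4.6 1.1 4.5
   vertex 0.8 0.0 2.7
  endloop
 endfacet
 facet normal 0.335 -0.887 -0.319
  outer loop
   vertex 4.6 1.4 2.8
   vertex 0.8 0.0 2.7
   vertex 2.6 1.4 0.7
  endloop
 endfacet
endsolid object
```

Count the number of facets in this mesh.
12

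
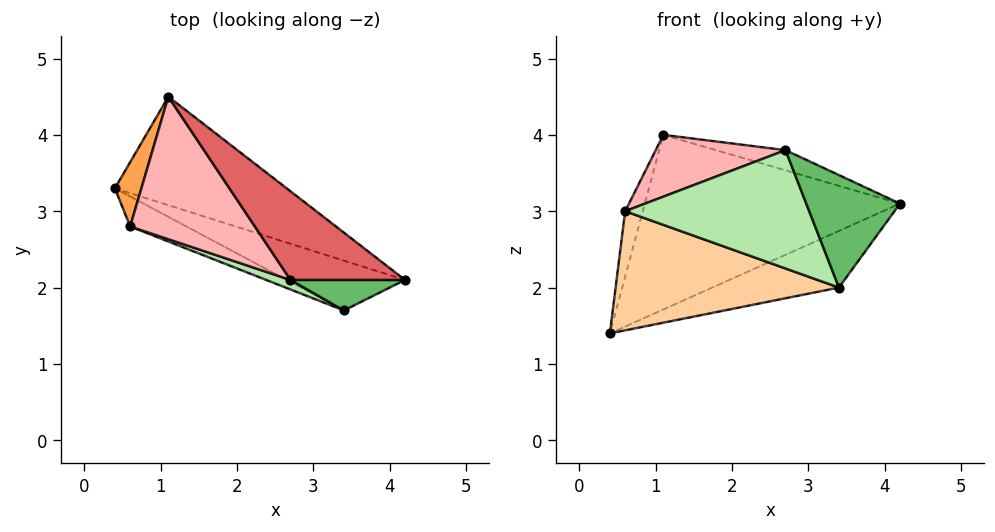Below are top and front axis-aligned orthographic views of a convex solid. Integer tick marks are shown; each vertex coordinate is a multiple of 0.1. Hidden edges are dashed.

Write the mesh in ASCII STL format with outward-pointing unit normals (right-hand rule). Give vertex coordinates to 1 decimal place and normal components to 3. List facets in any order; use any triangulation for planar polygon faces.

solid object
 facet normal 0.450 0.758 -0.471
  outer loop
   vertex 1.1 4.5 4.0
   vertex 4.2 2.1 3.1
   vertex 0.4 3.3 1.4
  endloop
 endfacet
 facet normal 0.470 0.663 -0.583
  outer loop
   vertex 3.4 1.7 2.0
   vertex 0.4 3.3 1.4
   vertex 4.2 2.1 3.1
  endloop
 endfacet
 facet normal -0.968 0.180 0.177
  outer loop
   vertex 0.6 2.8 3.0
   vertex 1.1 4.5 4.0
   vertex 0.4 3.3 1.4
  endloop
 endfacet
 facet normal -0.424 -0.878 -0.221
  outer loop
   vertex 0.6 2.8 3.0
   vertex 0.4 3.3 1.4
   vertex 3.4 1.7 2.0
  endloop
 endfacet
 facet normal 0.121 -0.958 0.260
  outer loop
   vertex 2.7 2.1 3.8
   vertex 3.4 1.7 2.0
   vertex 4.2 2.1 3.1
  endloop
 endfacet
 facet normal -0.341 -0.937 0.076
  outer loop
   vertex 2.7 2.1 3.8
   vertex 0.6 2.8 3.0
   vertex 3.4 1.7 2.0
  endloop
 endfacet
 facet normal 0.414 0.202 0.887
  outer loop
   vertex 2.7 2.1 3.8
   vertex 4.2 2.1 3.1
   vertex 1.1 4.5 4.0
  endloop
 endfacet
 facet normal -0.434 -0.358 0.826
  outer loop
   vertex 2.7 2.1 3.8
   vertex 1.1 4.5 4.0
   vertex 0.6 2.8 3.0
  endloop
 endfacet
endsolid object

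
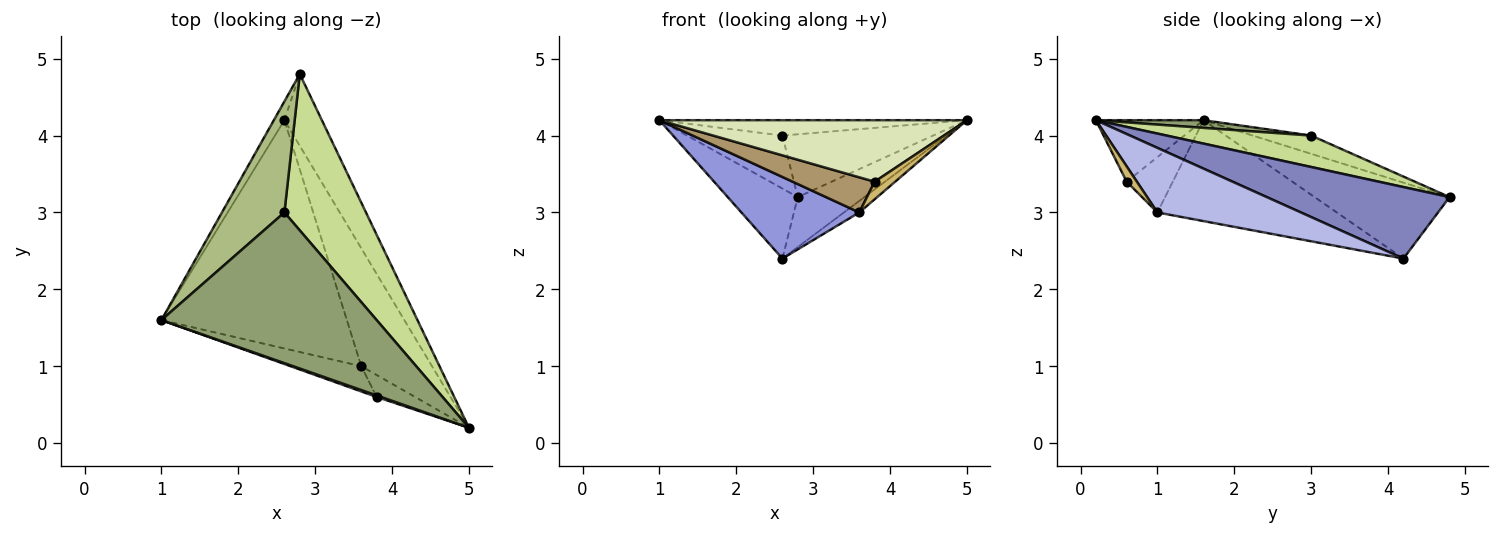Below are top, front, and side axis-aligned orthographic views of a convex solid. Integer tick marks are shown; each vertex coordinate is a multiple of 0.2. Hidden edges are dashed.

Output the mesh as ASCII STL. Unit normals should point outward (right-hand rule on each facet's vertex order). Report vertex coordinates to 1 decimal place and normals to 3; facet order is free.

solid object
 facet normal -0.881 0.457 -0.123
  outer loop
   vertex 2.6 4.2 2.4
   vertex 1.0 1.6 4.2
   vertex 2.8 4.8 3.2
  endloop
 endfacet
 facet normal 0.843 0.307 -0.441
  outer loop
   vertex 2.6 4.2 2.4
   vertex 2.8 4.8 3.2
   vertex 5.0 0.2 4.2
  endloop
 endfacet
 facet normal -0.456 -0.300 -0.838
  outer loop
   vertex 3.6 1.0 3.0
   vertex 1.0 1.6 4.2
   vertex 2.6 4.2 2.4
  endloop
 endfacet
 facet normal 0.673 0.072 -0.737
  outer loop
   vertex 3.6 1.0 3.0
   vertex 2.6 4.2 2.4
   vertex 5.0 0.2 4.2
  endloop
 endfacet
 facet normal 0.036 0.101 0.994
  outer loop
   vertex 2.6 3.0 4.0
   vertex 1.0 1.6 4.2
   vertex 5.0 0.2 4.2
  endloop
 endfacet
 facet normal -0.255 0.416 0.873
  outer loop
   vertex 2.6 3.0 4.0
   vertex 2.8 4.8 3.2
   vertex 1.0 1.6 4.2
  endloop
 endfacet
 facet normal 0.337 0.351 0.874
  outer loop
   vertex 2.6 3.0 4.0
   vertex 5.0 0.2 4.2
   vertex 2.8 4.8 3.2
  endloop
 endfacet
 facet normal -0.330 -0.944 0.024
  outer loop
   vertex 3.8 0.6 3.4
   vertex 5.0 0.2 4.2
   vertex 1.0 1.6 4.2
  endloop
 endfacet
 facet normal -0.415 -0.739 -0.531
  outer loop
   vertex 3.8 0.6 3.4
   vertex 1.0 1.6 4.2
   vertex 3.6 1.0 3.0
  endloop
 endfacet
 facet normal 0.298 -0.596 -0.745
  outer loop
   vertex 3.8 0.6 3.4
   vertex 3.6 1.0 3.0
   vertex 5.0 0.2 4.2
  endloop
 endfacet
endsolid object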